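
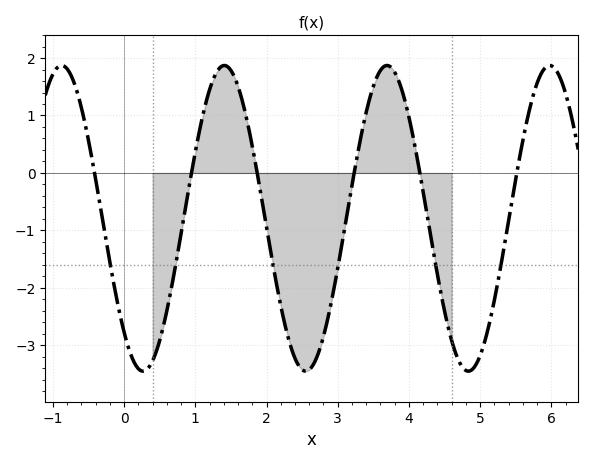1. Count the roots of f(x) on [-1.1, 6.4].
6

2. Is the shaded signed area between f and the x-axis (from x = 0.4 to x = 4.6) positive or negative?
negative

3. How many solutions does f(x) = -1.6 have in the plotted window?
6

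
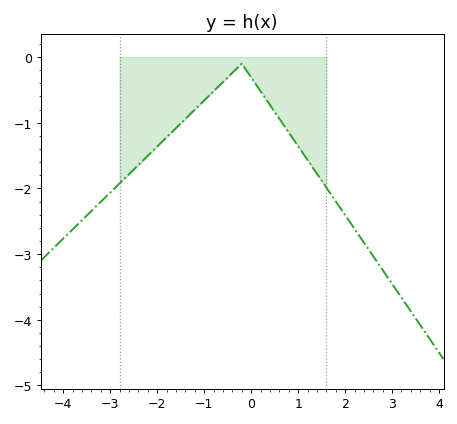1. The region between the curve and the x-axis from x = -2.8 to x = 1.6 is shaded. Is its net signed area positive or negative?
negative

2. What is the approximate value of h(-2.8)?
-1.9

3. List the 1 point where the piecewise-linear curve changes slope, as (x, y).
(-0.2, -0.1)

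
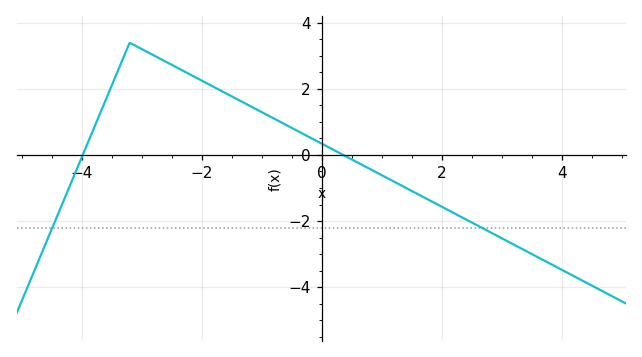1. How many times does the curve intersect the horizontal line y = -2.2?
2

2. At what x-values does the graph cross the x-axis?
-4, 0.4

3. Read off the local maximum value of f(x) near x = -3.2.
3.4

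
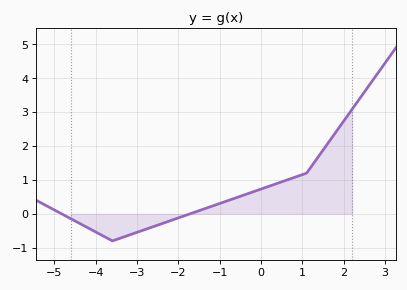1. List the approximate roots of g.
-4.83, -1.72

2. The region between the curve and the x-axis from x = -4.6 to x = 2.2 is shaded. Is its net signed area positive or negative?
positive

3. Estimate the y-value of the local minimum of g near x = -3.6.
-0.799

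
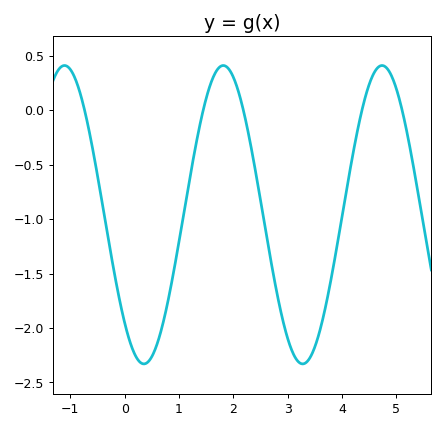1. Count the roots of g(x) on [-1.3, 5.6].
5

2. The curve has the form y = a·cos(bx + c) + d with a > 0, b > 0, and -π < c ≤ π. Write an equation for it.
y = 1.37cos(2.1x + 2.4) - 0.96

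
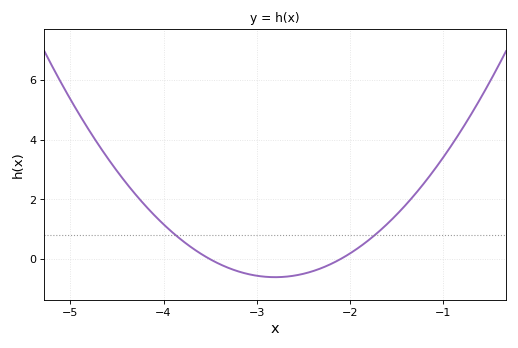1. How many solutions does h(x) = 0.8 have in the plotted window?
2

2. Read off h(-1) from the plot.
3.4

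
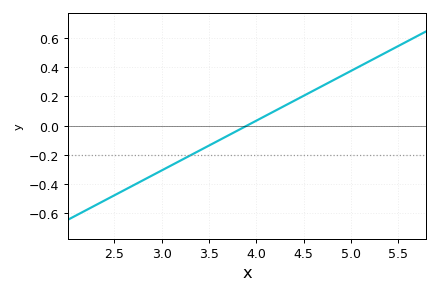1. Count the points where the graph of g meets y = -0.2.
1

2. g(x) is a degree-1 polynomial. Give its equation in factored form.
y = 0.34(x - 3.9)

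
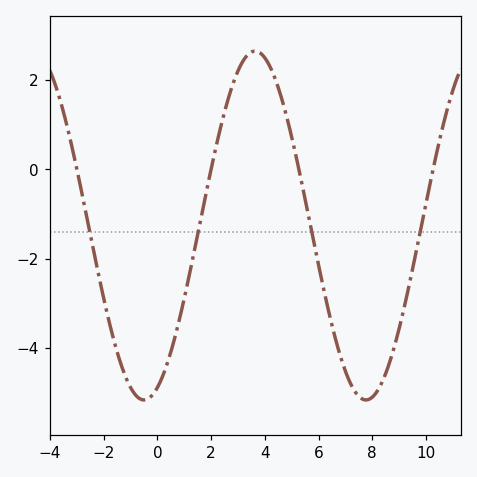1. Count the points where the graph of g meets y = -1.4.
4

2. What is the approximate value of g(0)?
-4.8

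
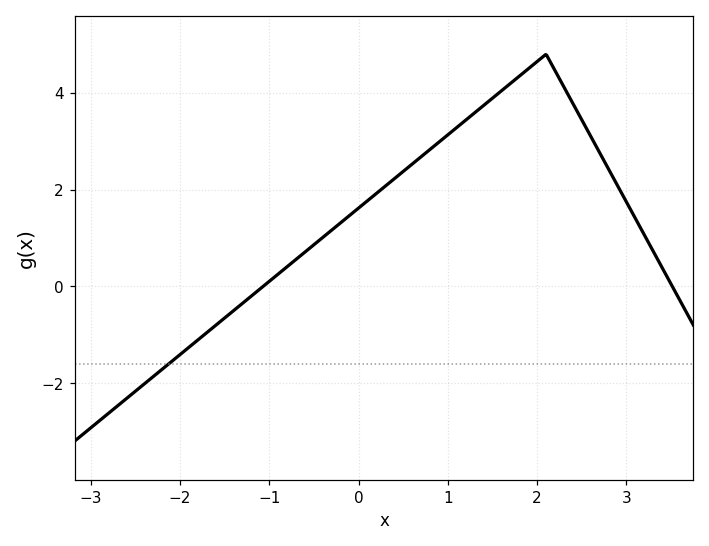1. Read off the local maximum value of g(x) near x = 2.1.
4.8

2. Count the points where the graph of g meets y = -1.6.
1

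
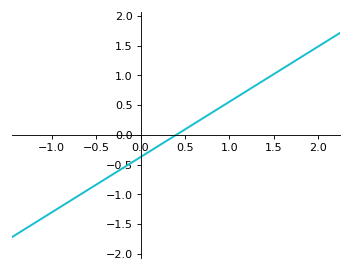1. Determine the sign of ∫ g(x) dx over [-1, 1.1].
negative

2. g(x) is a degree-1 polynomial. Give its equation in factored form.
y = 0.93(x - 0.4)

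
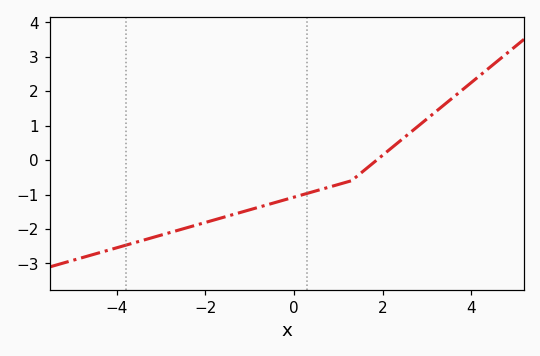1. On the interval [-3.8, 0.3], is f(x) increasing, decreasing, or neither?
increasing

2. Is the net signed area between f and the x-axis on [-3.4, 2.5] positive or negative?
negative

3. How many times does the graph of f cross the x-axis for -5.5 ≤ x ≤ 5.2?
1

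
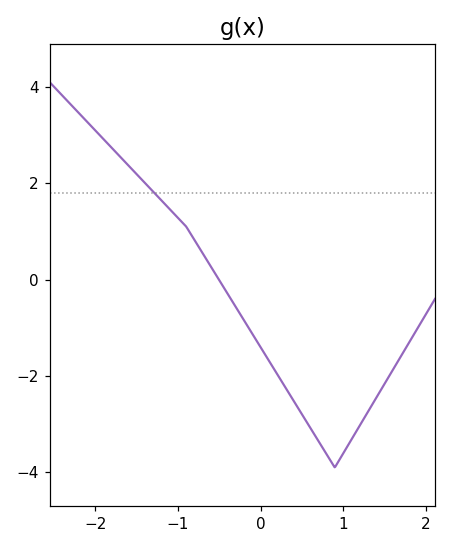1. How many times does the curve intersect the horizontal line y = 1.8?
1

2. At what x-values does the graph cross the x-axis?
-0.504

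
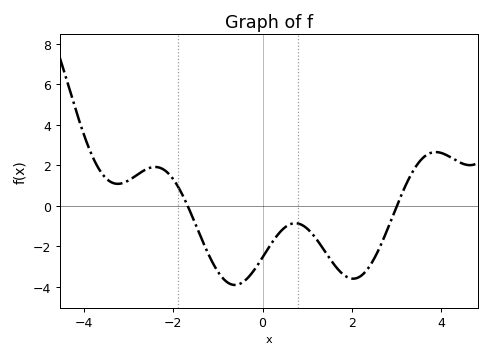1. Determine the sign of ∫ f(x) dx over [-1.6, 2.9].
negative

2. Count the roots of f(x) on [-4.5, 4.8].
2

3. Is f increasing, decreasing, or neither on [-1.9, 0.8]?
neither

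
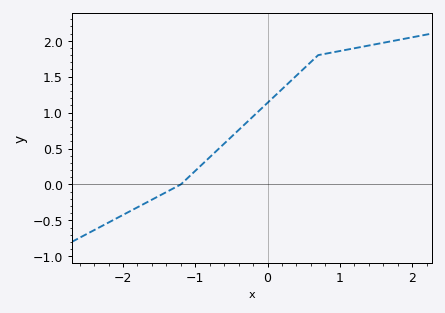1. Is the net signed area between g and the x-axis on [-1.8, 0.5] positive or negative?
positive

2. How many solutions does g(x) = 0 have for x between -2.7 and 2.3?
1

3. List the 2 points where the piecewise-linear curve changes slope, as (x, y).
(-1.2, 0); (0.7, 1.8)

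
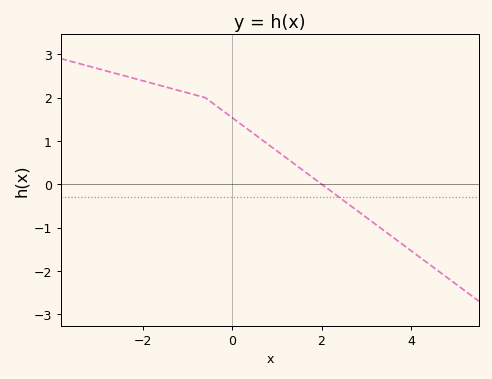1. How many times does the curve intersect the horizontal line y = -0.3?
1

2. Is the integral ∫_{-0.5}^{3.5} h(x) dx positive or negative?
positive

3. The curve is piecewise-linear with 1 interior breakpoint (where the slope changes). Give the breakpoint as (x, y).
(-0.6, 2)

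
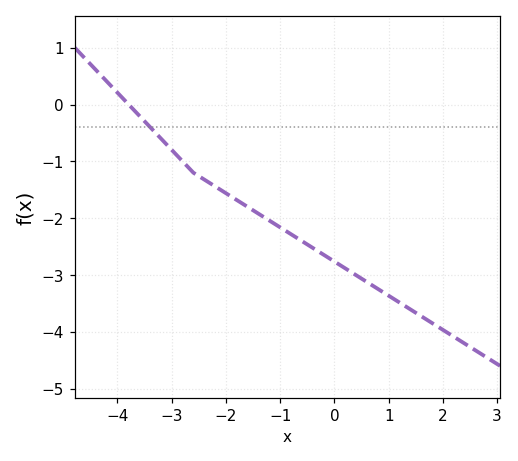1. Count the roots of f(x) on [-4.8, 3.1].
1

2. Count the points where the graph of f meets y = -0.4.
1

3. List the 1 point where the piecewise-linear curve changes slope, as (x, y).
(-2.6, -1.2)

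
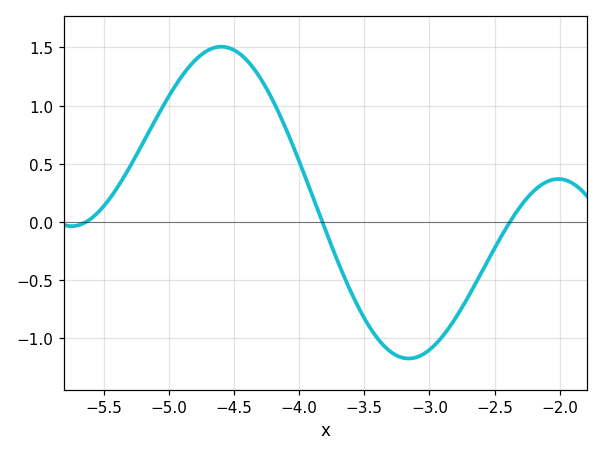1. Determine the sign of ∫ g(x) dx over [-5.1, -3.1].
positive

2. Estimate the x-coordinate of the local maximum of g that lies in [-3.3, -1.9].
-2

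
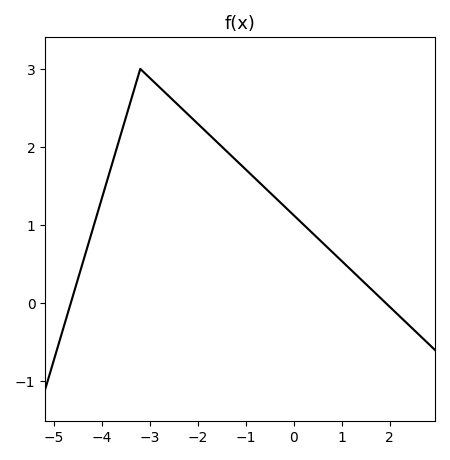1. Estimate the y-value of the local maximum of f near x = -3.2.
3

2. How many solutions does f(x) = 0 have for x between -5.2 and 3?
2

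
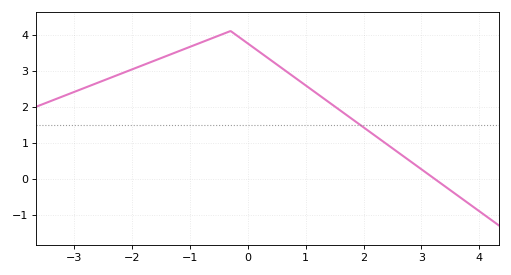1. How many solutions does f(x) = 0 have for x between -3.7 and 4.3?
1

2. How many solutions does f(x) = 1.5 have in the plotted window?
1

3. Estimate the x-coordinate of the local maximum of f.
-0.2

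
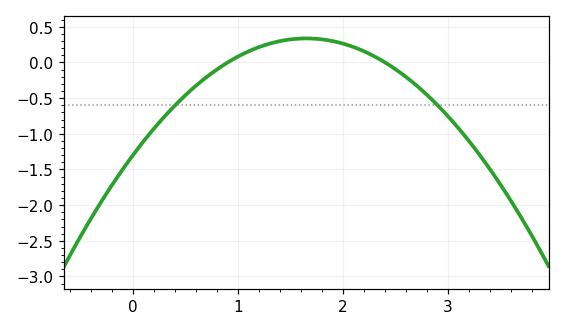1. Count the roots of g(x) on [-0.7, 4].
2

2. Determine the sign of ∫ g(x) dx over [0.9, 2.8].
positive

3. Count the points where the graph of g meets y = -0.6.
2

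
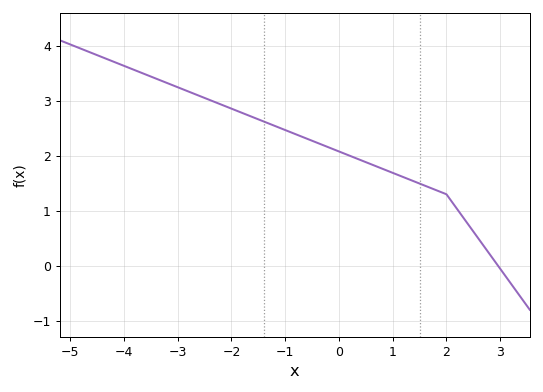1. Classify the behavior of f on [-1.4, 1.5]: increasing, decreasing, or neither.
decreasing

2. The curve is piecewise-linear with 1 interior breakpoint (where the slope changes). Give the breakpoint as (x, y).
(2, 1.3)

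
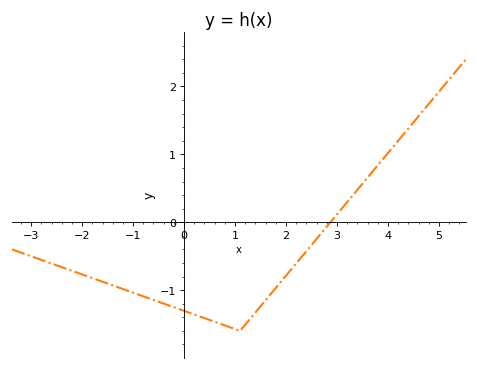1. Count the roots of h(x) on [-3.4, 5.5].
1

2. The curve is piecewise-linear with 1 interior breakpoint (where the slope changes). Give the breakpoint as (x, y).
(1.1, -1.6)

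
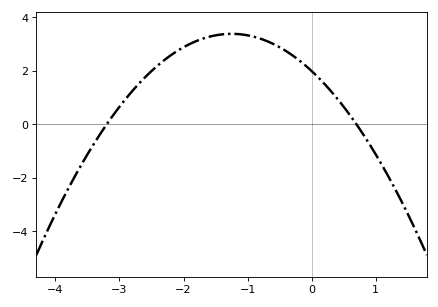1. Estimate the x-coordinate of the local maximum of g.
-1.25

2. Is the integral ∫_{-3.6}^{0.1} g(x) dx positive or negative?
positive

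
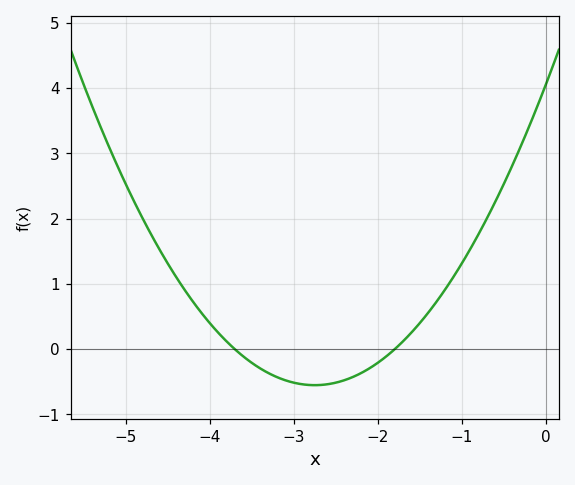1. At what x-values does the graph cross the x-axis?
-3.7, -1.8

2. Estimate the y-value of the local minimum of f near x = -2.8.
-0.551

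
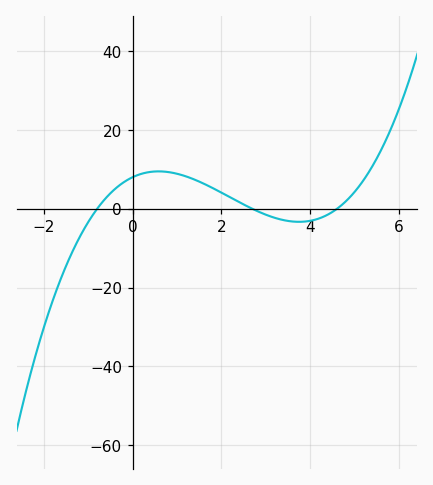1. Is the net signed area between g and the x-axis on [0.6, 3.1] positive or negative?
positive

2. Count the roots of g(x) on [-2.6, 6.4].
3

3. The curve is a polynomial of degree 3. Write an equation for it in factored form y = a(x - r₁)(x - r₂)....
y = 0.81(x + 0.8)(x - 2.7)(x - 4.6)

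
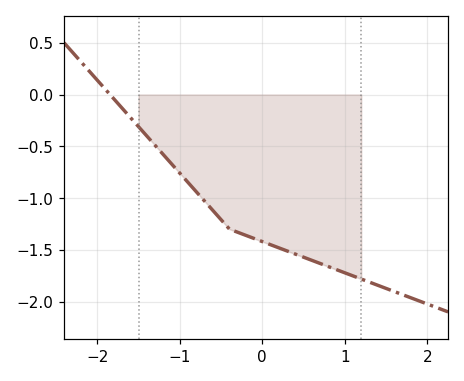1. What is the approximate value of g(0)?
-1.4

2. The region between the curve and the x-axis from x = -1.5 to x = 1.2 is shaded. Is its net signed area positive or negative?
negative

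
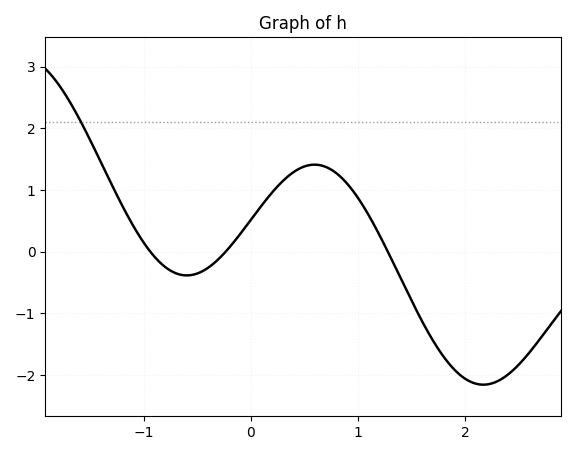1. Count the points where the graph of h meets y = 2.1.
1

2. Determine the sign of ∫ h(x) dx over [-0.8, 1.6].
positive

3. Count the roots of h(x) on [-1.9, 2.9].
3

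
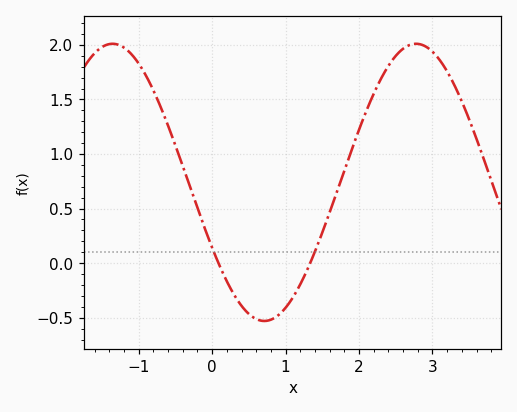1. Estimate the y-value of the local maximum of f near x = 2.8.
2.01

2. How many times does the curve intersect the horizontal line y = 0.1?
2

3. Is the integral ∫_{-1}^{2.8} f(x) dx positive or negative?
positive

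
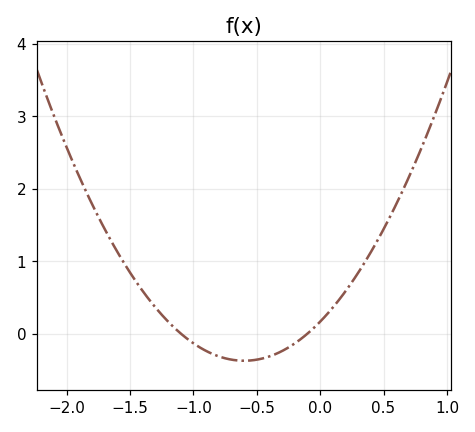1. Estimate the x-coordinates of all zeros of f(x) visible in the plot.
-1.1, -0.1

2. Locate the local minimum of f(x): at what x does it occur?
-0.6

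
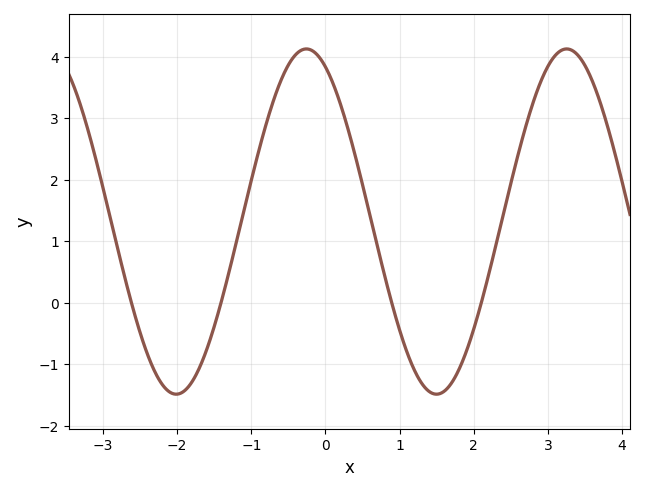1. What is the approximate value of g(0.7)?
0.917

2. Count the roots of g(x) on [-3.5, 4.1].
4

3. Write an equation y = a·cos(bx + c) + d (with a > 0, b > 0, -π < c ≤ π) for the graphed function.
y = 2.81cos(1.79x + 0.462) + 1.32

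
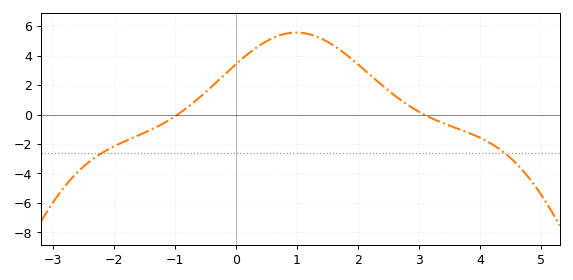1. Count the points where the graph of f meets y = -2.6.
2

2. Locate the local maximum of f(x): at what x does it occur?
0.987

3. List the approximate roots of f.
-0.961, 3.09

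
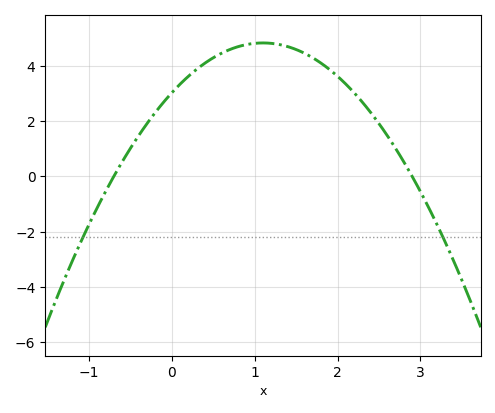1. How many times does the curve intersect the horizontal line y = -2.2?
2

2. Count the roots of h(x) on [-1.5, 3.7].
2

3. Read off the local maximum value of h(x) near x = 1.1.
4.8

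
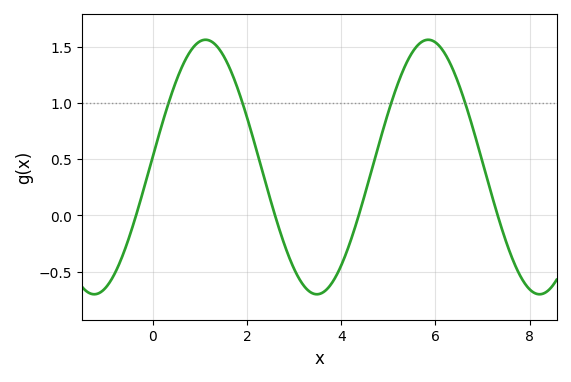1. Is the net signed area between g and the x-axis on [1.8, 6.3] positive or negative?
positive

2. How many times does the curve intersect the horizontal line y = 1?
4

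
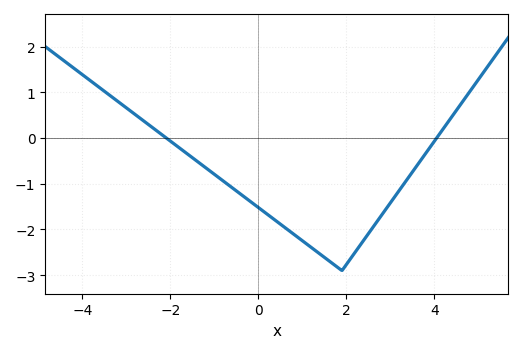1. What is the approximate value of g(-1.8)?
-0.212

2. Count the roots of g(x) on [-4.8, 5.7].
2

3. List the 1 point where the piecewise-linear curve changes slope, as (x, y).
(1.9, -2.9)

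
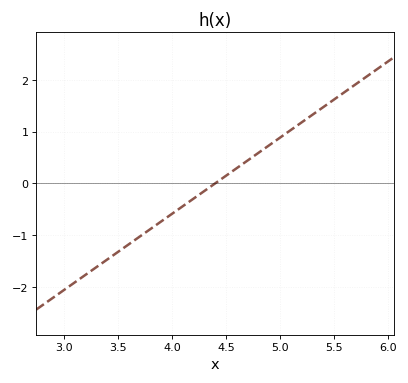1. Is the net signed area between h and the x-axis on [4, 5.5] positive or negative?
positive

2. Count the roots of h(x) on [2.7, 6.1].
1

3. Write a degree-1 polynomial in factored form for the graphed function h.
y = 1.47(x - 4.4)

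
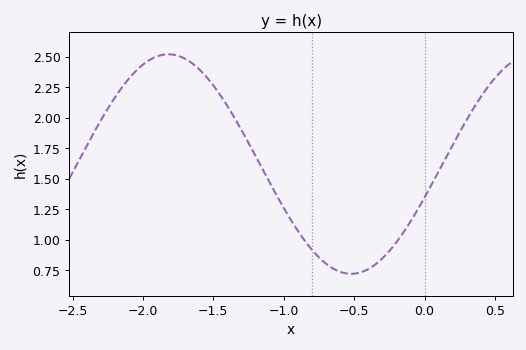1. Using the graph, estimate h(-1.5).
2.26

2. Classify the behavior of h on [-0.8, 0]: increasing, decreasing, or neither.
neither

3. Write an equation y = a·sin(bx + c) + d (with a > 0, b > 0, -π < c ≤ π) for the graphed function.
y = 0.9sin(2.42x - 0.31) + 1.62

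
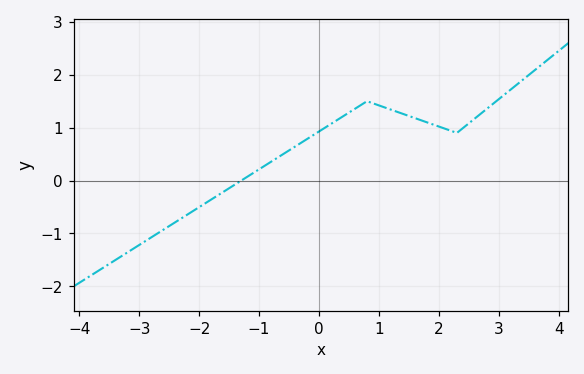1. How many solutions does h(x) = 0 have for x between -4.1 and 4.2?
1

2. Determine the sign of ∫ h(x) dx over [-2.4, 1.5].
positive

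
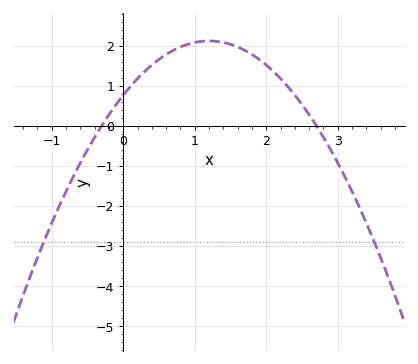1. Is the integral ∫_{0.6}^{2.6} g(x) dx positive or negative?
positive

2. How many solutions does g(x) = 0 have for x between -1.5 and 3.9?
2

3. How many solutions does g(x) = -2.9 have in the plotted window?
2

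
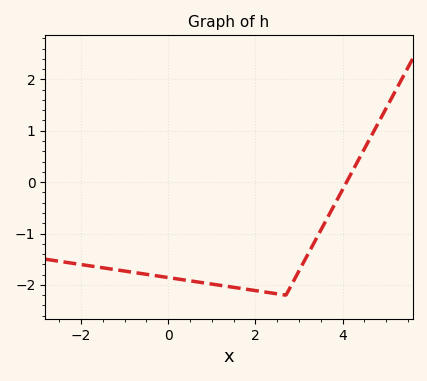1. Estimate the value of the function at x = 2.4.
-2.16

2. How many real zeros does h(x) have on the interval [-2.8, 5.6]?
1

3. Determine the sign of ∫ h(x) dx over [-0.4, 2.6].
negative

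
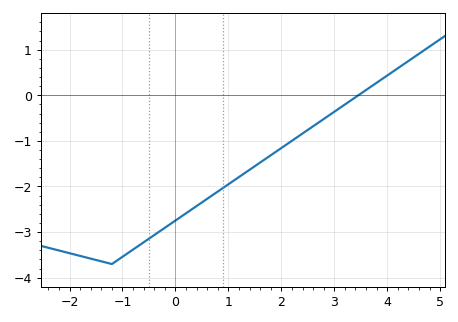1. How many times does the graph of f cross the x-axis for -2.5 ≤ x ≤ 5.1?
1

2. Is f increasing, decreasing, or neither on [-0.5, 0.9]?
increasing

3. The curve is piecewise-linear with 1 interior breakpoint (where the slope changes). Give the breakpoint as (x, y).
(-1.2, -3.7)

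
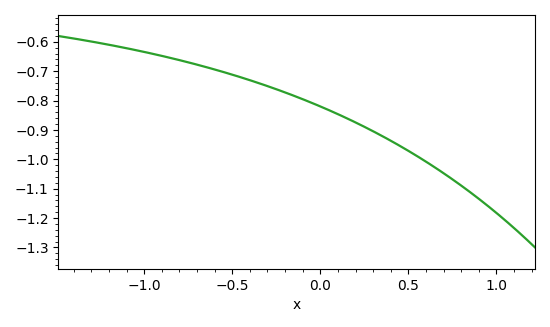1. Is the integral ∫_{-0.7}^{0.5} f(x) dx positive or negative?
negative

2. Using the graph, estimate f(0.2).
-0.87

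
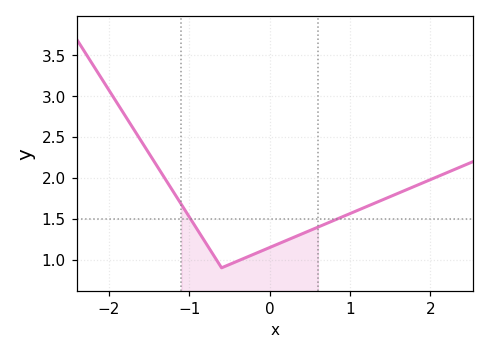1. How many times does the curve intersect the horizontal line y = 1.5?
2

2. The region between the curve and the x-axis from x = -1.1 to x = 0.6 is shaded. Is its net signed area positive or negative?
positive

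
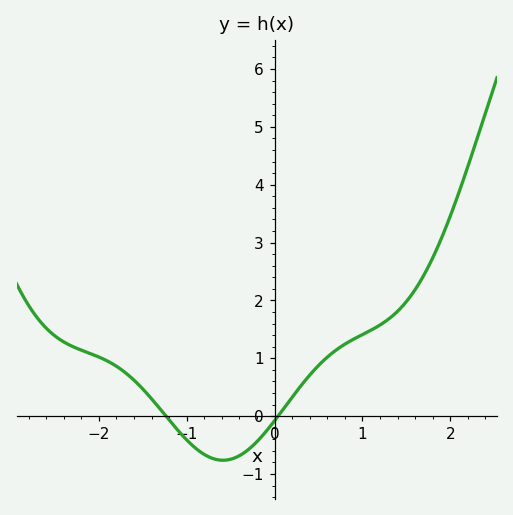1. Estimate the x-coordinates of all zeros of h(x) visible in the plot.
-1.2, 0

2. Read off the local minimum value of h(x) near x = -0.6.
-0.8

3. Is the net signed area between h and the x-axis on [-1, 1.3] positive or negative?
positive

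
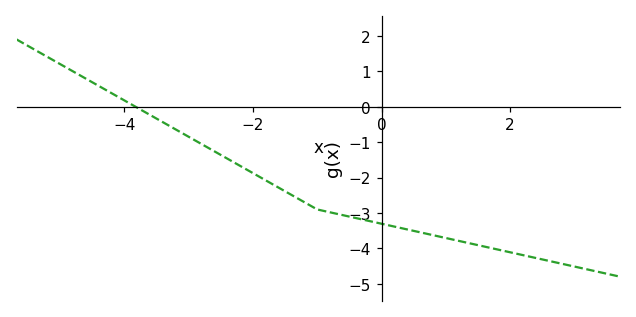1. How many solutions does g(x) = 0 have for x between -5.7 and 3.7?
1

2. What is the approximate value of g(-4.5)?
0.692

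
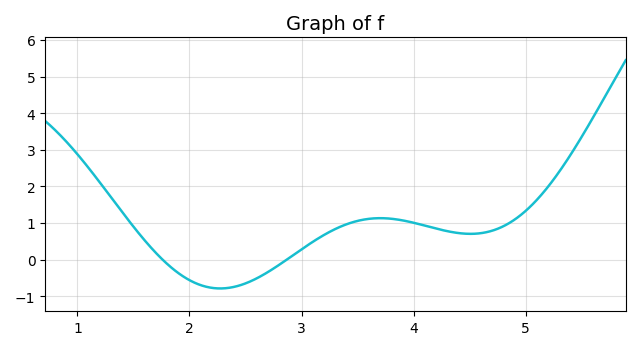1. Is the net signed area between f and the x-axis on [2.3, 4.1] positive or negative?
positive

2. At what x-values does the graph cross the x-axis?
1.76, 2.87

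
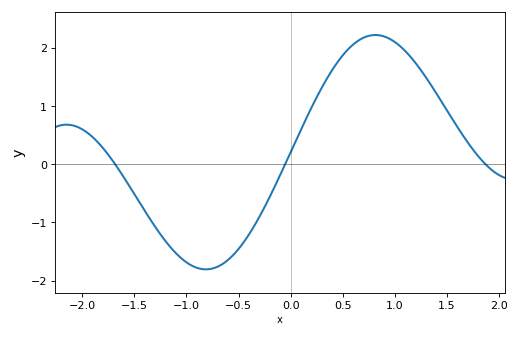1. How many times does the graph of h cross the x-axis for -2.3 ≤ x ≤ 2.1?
3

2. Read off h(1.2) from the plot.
1.7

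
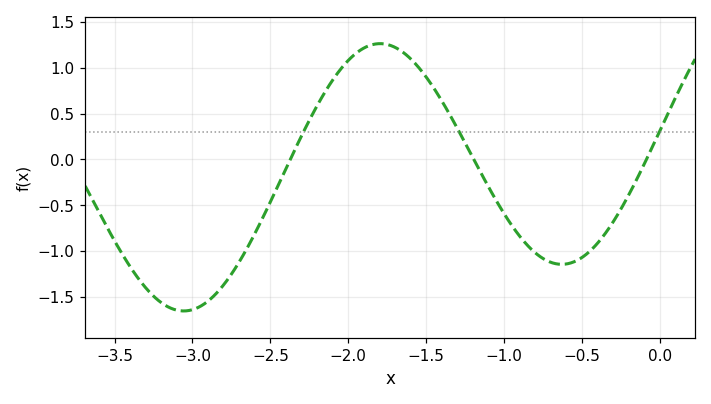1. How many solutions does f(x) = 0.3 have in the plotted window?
3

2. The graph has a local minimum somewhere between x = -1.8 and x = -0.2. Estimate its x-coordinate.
-0.6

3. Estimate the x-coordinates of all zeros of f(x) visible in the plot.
-2.4, -1.2, -0.1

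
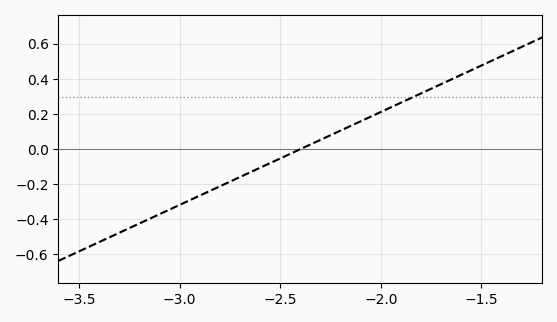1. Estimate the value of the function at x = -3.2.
-0.42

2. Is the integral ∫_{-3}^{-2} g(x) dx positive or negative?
negative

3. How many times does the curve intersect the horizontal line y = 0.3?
1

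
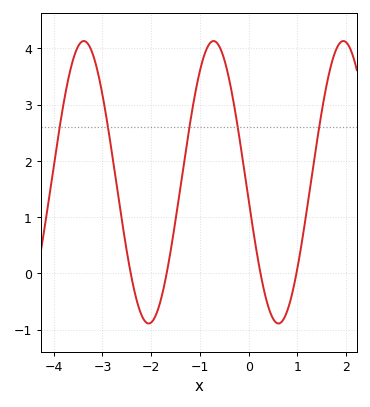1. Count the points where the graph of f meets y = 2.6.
5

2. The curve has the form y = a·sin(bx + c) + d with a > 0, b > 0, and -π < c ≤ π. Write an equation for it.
y = 2.51sin(2.36x - 3.01) + 1.62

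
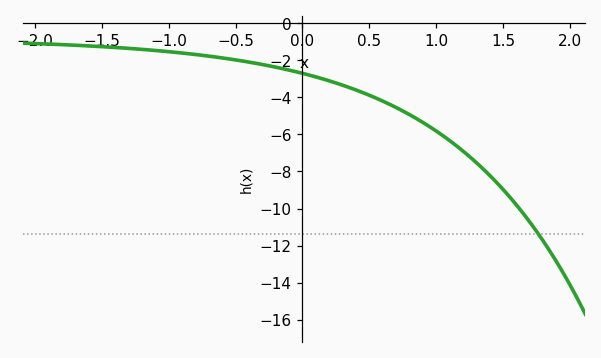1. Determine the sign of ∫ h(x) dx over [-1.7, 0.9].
negative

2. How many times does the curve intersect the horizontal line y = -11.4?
1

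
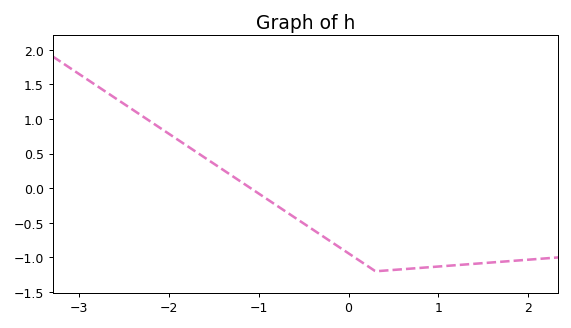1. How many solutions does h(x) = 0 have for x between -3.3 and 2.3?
1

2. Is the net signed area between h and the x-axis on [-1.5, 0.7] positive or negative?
negative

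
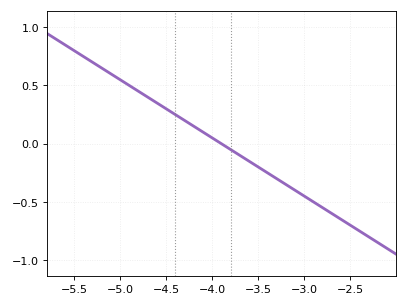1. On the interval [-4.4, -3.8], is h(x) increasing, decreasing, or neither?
decreasing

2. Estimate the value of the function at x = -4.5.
0.3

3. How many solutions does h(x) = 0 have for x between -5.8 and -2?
1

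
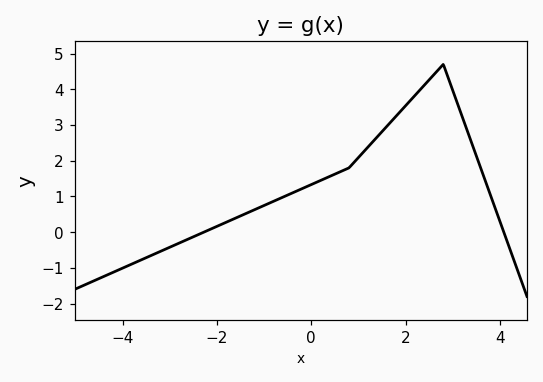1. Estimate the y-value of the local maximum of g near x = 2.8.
4.7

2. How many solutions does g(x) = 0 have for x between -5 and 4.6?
2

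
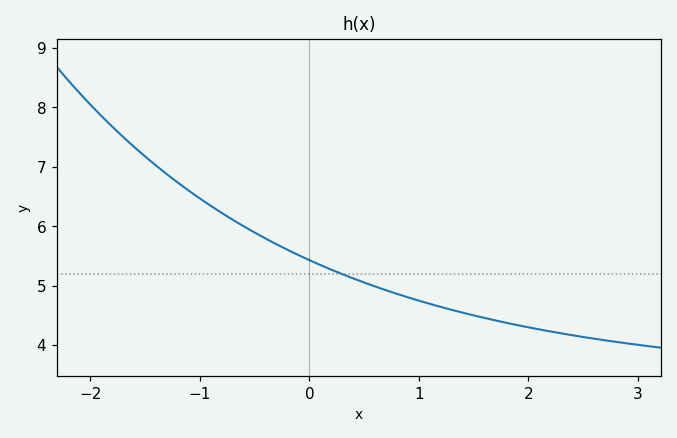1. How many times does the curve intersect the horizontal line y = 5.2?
1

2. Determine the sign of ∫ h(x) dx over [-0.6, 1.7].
positive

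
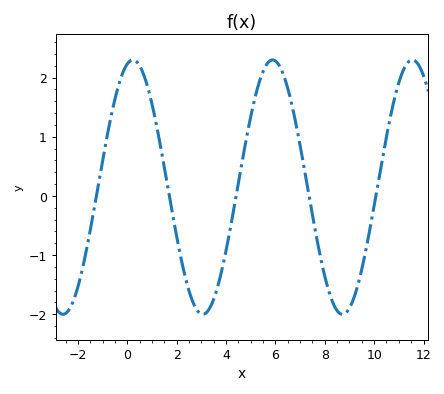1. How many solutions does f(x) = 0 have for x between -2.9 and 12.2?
5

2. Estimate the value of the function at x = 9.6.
-1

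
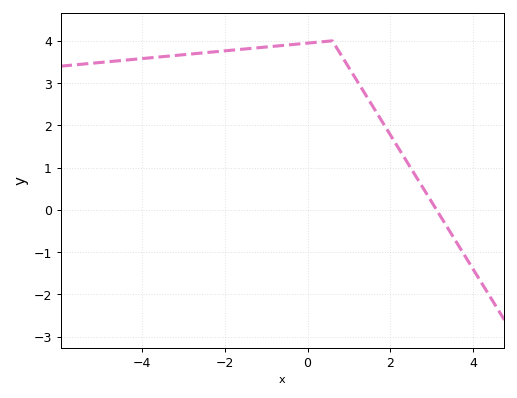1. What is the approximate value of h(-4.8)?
3.51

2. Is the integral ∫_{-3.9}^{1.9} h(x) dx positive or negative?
positive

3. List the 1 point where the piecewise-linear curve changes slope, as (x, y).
(0.6, 4)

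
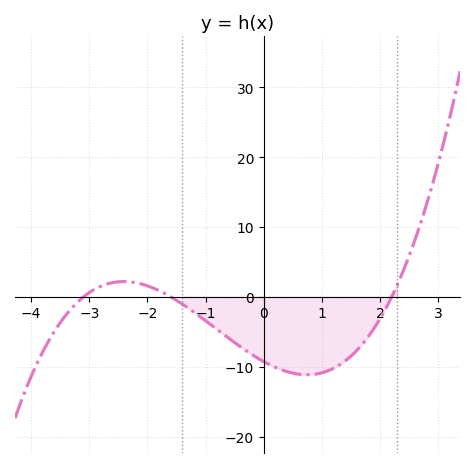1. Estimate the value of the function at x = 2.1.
-2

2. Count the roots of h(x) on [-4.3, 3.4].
3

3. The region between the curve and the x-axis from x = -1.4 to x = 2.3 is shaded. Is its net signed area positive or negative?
negative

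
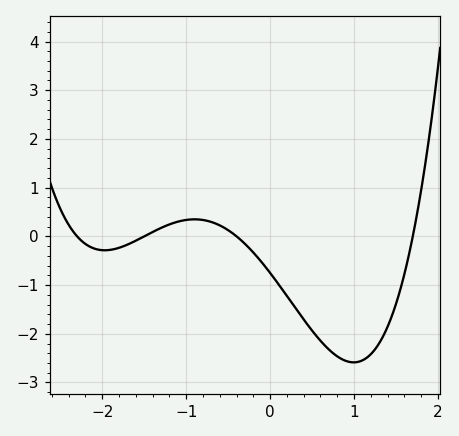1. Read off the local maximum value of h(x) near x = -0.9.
0.3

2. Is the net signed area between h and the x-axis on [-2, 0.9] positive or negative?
negative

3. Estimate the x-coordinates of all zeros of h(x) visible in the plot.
-2.3, -1.5, -0.4, 1.7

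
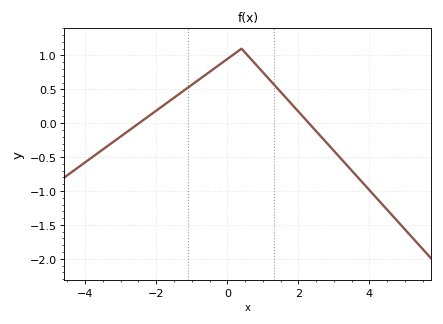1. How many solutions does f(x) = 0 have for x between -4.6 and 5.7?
2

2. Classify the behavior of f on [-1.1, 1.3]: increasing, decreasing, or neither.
neither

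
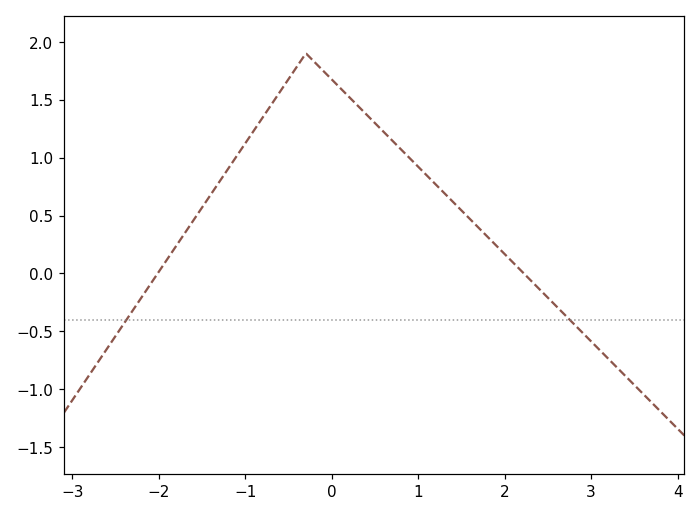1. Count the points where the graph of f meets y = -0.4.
2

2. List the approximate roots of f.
-2.01, 2.22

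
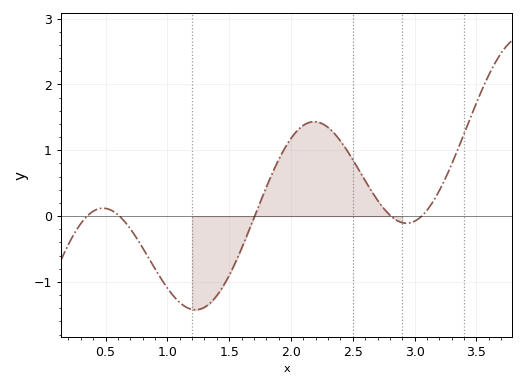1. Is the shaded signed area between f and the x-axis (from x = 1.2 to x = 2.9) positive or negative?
positive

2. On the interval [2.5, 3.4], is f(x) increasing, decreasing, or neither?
neither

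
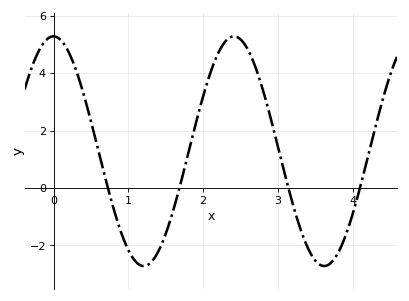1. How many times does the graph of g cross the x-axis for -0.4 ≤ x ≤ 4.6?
4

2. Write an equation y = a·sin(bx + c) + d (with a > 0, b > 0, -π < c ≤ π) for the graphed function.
y = 4sin(2.6x + 1.6) + 1.28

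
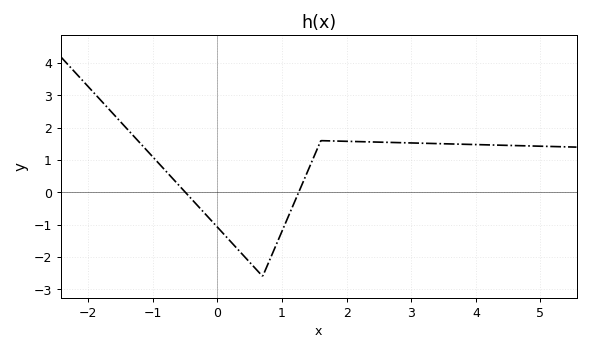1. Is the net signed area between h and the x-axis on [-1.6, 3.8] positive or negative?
positive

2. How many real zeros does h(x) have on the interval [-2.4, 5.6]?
2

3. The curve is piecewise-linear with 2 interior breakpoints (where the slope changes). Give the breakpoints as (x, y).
(0.7, -2.6); (1.6, 1.6)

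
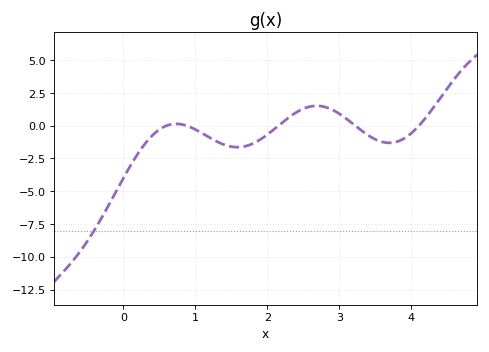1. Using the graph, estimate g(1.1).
-0.6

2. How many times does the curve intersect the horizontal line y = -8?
1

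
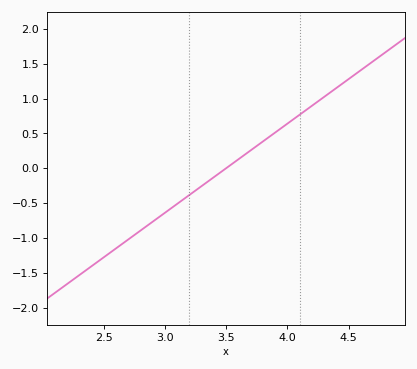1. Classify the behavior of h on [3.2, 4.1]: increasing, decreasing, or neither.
increasing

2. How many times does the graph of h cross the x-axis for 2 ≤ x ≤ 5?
1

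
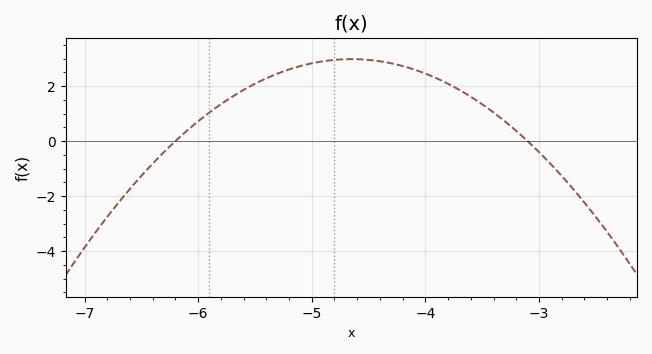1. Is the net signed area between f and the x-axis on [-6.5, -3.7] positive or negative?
positive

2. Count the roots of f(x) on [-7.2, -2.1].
2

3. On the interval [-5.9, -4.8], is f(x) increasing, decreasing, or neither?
increasing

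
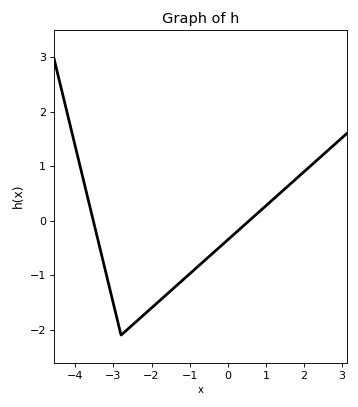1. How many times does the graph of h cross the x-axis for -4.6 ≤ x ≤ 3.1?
2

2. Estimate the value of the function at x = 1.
0.3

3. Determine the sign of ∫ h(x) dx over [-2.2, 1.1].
negative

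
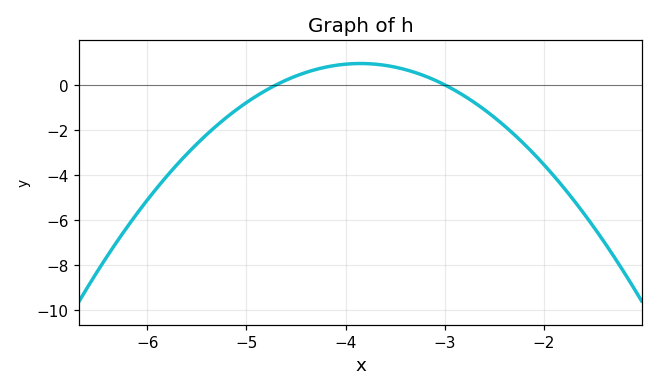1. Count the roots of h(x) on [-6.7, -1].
2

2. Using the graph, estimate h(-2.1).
-3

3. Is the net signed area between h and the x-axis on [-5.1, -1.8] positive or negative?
negative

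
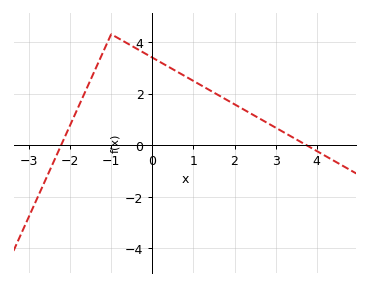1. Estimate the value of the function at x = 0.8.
2.6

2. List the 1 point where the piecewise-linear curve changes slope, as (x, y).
(-1, 4.3)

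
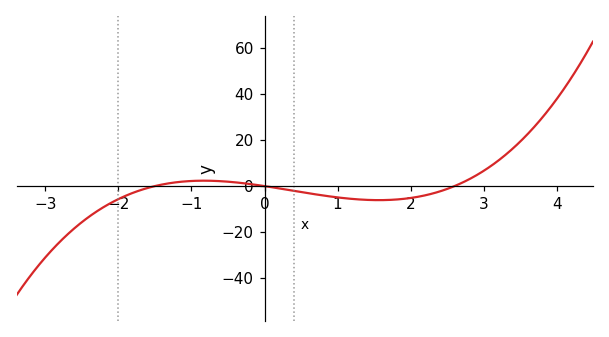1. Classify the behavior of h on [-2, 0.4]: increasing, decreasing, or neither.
neither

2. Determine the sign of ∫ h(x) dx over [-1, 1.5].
negative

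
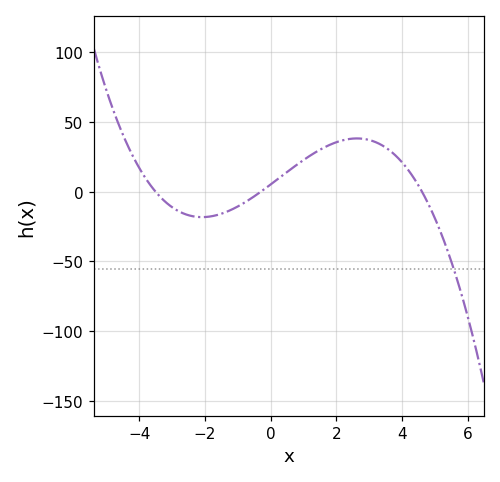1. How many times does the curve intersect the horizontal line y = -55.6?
1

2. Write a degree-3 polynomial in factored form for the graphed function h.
y = -1.08(x + 3.5)(x + 0.3)(x - 4.6)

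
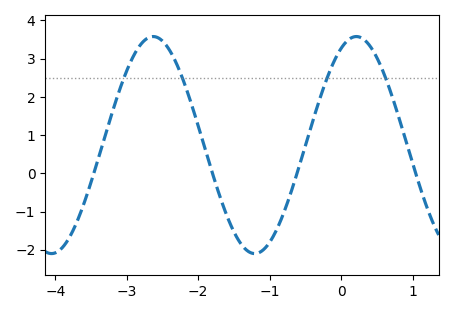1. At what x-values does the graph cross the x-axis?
-3.46, -1.8, -0.617, 1.04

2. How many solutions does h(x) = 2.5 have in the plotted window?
4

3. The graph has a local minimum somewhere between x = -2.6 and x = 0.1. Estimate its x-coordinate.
-1.21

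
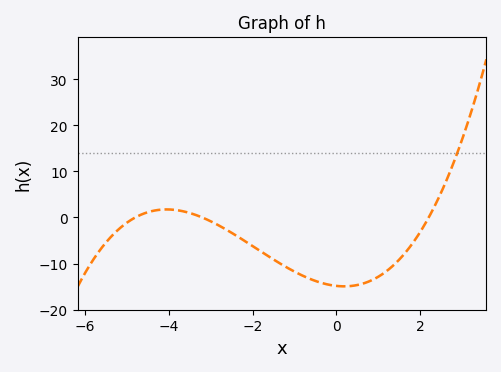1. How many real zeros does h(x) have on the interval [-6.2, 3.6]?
3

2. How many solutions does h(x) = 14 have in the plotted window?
1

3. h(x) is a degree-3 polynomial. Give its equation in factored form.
y = 0.44(x + 4.8)(x + 3.2)(x - 2.2)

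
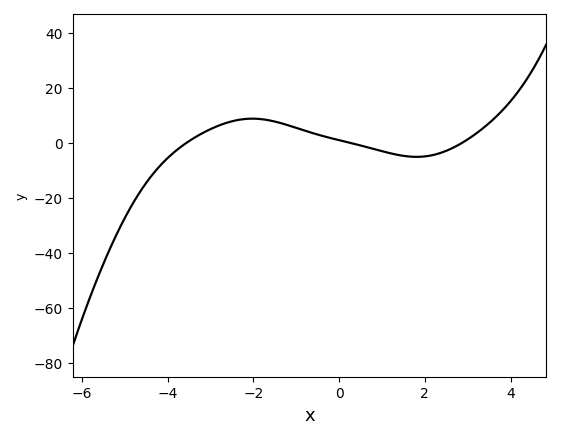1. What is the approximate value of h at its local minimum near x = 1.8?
-6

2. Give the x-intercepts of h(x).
-3.6, 0.2, 2.8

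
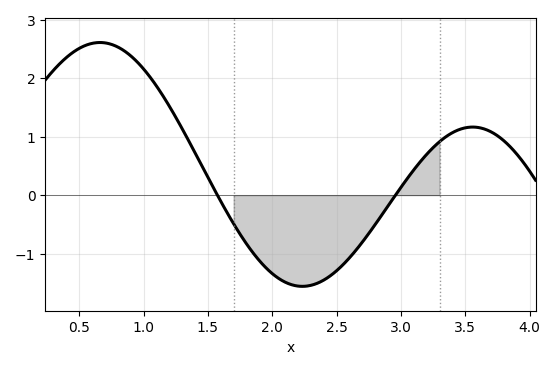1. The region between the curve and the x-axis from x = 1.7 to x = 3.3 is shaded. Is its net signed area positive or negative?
negative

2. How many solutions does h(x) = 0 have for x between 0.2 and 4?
2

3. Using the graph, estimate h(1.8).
-0.8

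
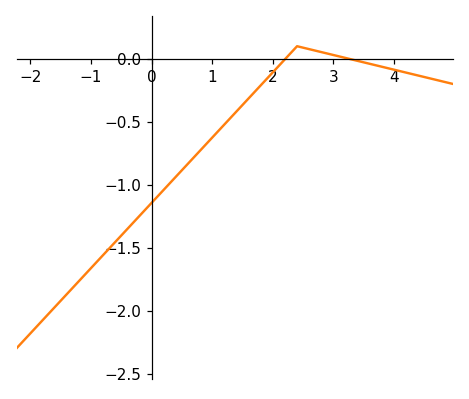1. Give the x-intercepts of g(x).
2.21, 3.26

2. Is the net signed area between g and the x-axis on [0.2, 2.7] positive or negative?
negative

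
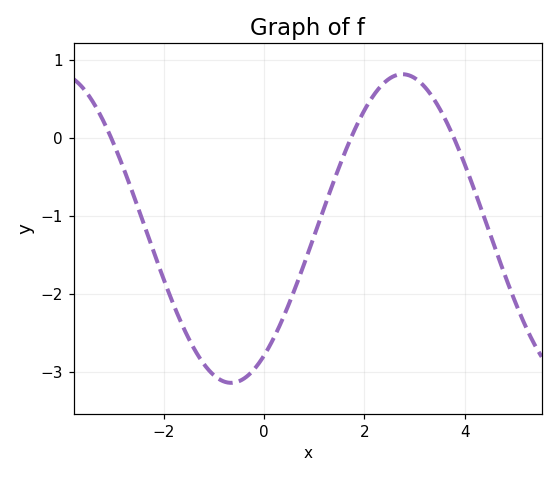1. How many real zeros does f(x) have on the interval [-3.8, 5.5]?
3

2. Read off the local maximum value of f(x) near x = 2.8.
0.82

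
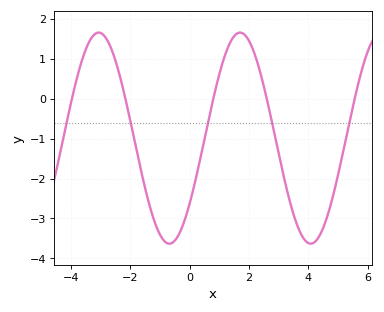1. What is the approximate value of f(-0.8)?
-3.6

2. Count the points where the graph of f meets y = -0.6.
5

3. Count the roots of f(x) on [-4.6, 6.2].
5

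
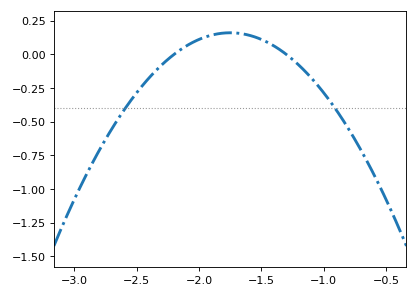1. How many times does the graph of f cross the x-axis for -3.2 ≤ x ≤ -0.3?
2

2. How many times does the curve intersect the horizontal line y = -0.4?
2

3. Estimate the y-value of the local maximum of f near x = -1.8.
0.16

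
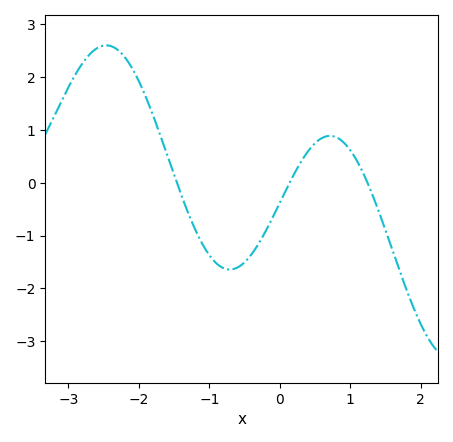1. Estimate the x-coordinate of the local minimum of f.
-0.711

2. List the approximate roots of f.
-1.46, 0.139, 1.24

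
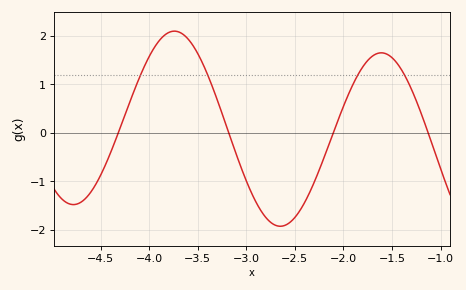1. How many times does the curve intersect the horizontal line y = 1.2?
4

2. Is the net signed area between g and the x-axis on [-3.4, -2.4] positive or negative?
negative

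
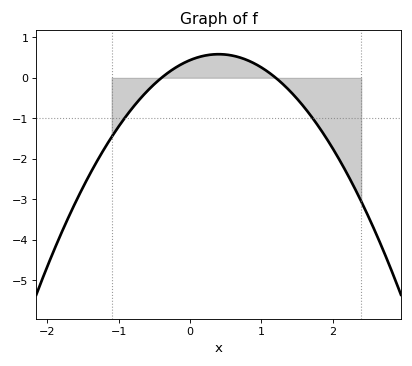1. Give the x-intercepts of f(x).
-0.4, 1.2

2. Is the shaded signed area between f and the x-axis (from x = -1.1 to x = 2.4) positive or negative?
negative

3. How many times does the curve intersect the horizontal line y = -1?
2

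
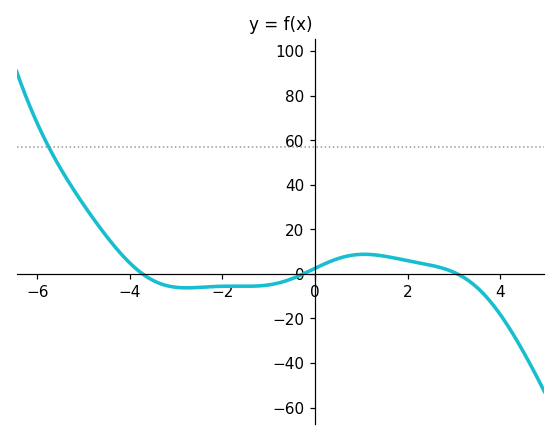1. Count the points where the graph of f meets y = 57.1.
1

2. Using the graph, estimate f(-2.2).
-5.72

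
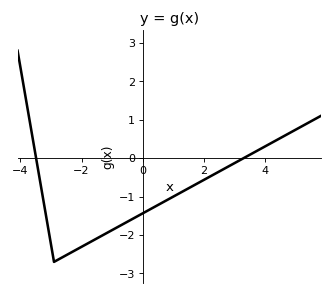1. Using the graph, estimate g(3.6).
0.1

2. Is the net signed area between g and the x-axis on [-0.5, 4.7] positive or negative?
negative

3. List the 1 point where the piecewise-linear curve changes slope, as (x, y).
(-2.9, -2.7)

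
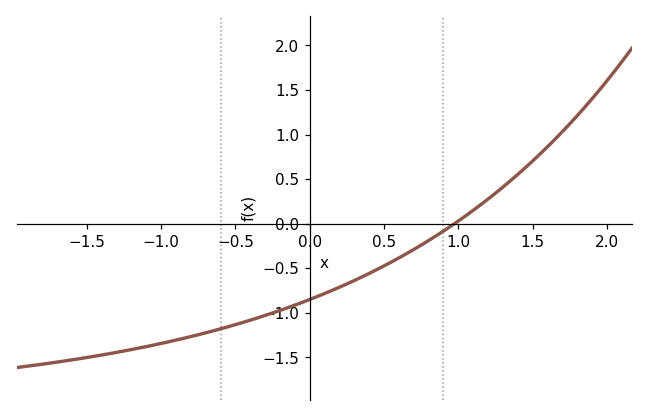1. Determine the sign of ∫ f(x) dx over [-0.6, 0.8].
negative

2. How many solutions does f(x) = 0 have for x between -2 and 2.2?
1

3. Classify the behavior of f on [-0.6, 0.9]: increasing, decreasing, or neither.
increasing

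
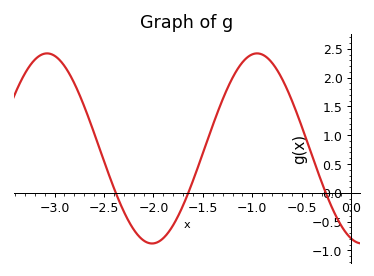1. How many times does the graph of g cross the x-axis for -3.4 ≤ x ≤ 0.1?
3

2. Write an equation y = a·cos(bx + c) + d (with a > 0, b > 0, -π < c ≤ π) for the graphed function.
y = 1.65cos(2.96x + 2.82) + 0.77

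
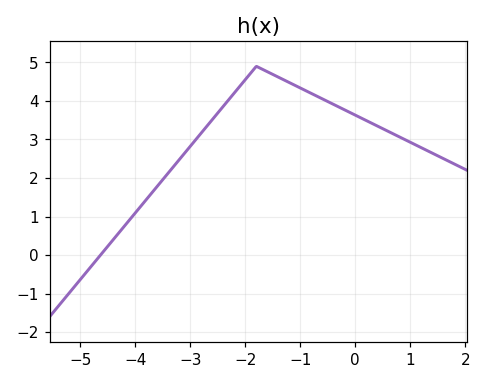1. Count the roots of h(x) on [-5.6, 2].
1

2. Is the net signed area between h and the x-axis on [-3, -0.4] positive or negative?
positive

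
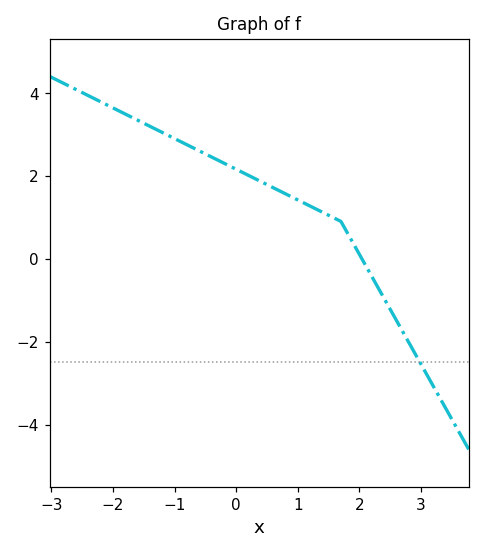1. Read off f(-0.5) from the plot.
2.6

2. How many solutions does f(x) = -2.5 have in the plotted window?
1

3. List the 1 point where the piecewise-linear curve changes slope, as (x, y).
(1.7, 0.9)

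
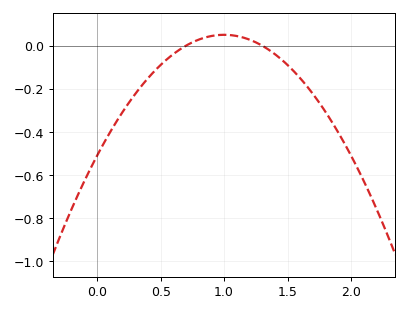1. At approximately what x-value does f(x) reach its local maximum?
1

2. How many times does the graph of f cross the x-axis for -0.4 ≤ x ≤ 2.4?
2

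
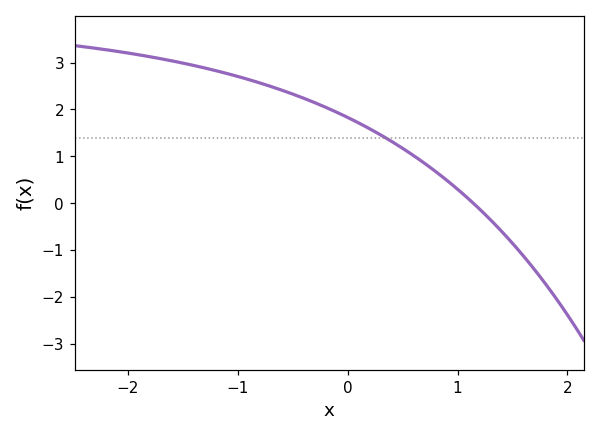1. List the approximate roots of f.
1.1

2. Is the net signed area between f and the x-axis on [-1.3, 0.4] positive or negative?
positive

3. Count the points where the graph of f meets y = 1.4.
1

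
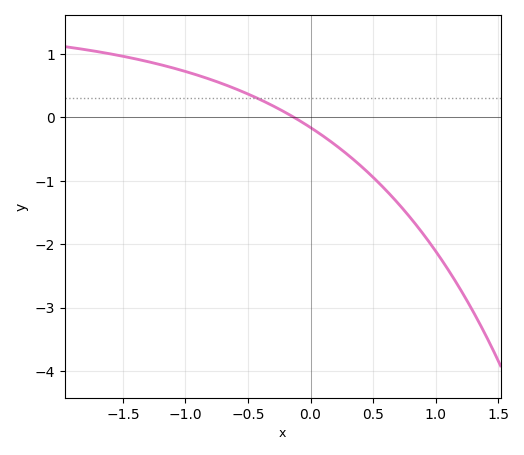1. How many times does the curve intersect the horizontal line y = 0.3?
1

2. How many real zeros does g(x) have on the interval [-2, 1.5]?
1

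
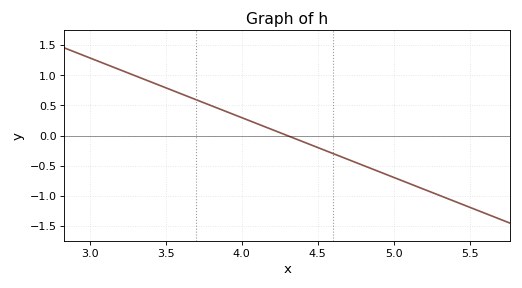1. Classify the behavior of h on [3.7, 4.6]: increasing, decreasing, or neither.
decreasing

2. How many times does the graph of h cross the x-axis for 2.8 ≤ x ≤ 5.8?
1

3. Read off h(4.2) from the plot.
0.099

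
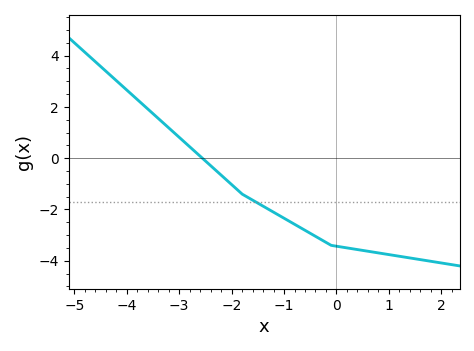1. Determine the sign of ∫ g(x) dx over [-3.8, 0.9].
negative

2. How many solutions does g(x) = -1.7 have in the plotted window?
1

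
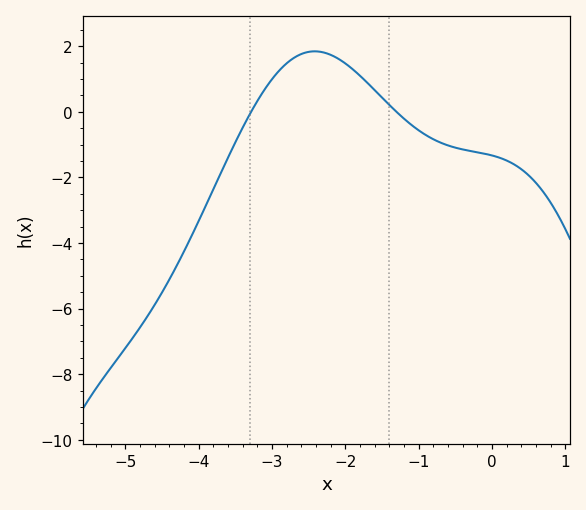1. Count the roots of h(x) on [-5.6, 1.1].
2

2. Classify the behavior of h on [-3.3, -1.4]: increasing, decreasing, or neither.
neither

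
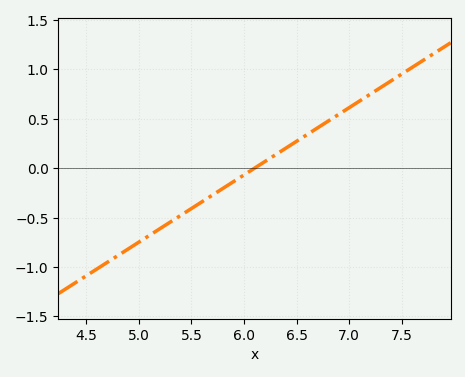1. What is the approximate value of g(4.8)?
-0.9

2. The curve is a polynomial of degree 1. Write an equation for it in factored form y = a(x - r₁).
y = 0.68(x - 6.1)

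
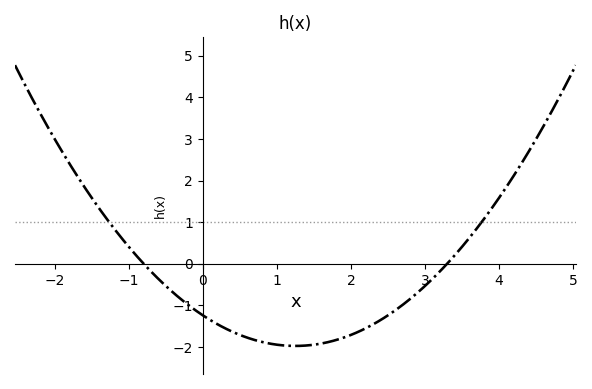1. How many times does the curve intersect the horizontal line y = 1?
2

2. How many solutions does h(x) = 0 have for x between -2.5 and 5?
2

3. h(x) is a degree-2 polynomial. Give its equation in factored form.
y = 0.47(x + 0.8)(x - 3.3)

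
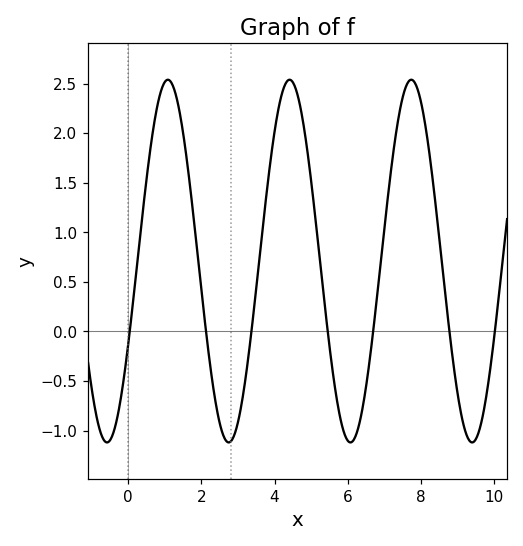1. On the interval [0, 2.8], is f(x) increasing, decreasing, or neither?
neither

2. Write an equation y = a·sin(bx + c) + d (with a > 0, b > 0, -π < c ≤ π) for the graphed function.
y = 1.83sin(1.9x - 0.48) + 0.71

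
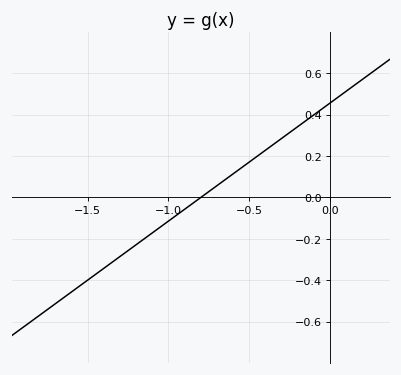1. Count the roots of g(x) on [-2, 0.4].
1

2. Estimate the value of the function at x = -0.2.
0.34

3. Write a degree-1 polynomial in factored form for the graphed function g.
y = 0.57(x + 0.8)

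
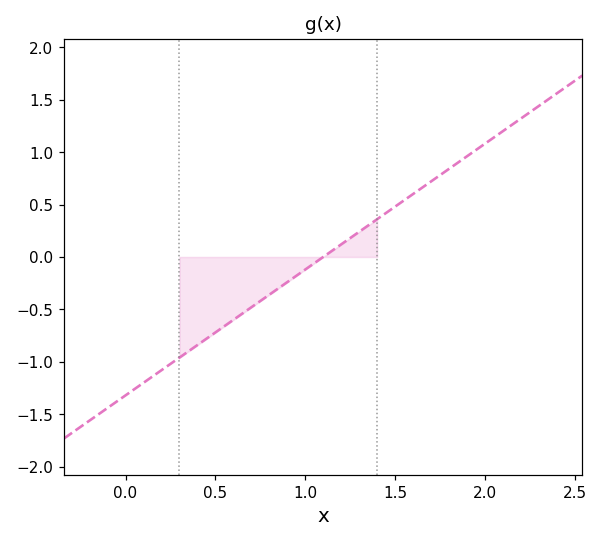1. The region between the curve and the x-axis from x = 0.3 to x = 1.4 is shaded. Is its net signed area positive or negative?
negative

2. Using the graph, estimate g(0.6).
-0.6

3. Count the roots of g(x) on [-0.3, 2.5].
1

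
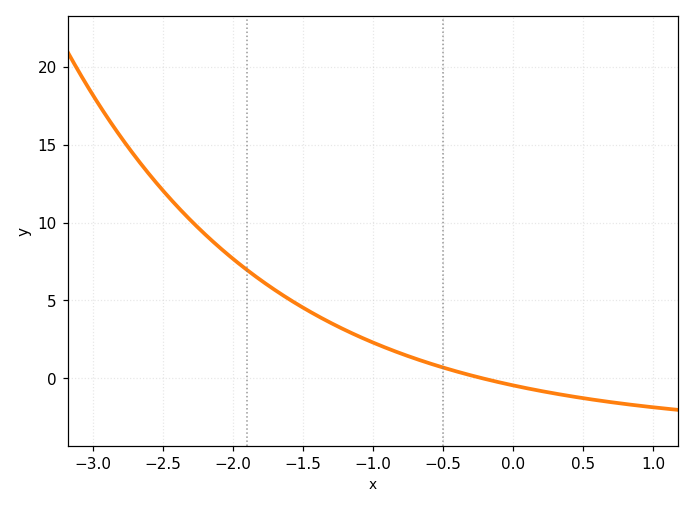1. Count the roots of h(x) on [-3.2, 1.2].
1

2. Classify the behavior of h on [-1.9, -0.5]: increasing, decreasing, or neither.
decreasing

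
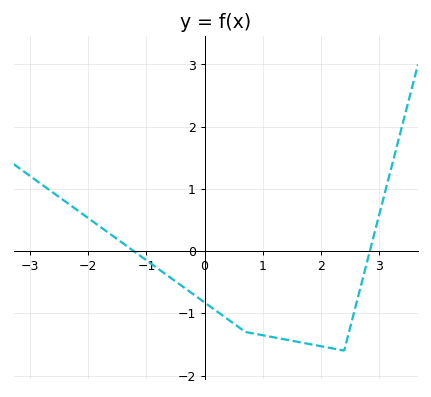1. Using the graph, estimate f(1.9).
-1.51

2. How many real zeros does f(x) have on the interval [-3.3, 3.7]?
2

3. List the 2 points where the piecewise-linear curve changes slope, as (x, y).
(0.7, -1.3); (2.4, -1.6)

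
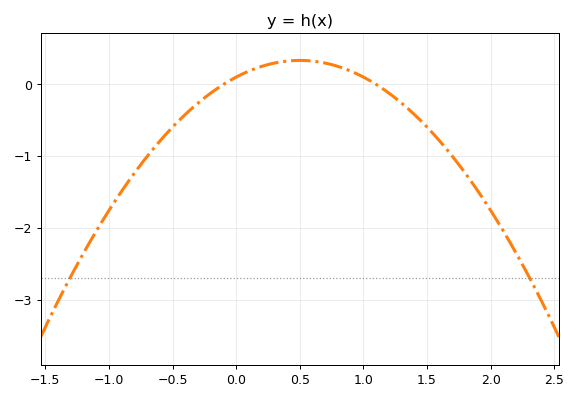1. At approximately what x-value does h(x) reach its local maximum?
0.5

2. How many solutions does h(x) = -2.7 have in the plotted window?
2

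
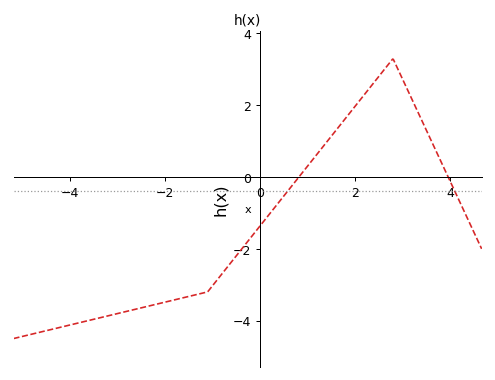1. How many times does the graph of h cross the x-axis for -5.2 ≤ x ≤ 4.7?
2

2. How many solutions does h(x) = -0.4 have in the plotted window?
2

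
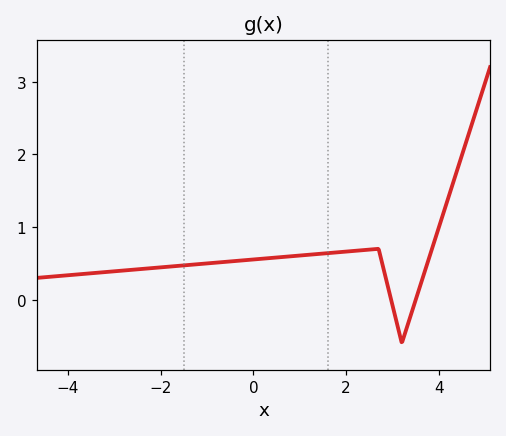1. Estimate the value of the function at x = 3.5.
0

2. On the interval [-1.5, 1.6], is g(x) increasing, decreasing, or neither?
increasing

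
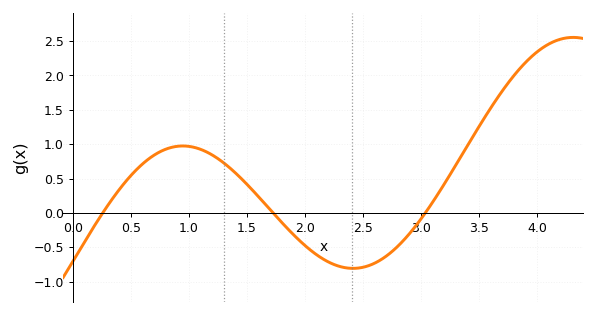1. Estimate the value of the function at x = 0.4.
0.34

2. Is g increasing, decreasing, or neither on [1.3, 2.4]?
decreasing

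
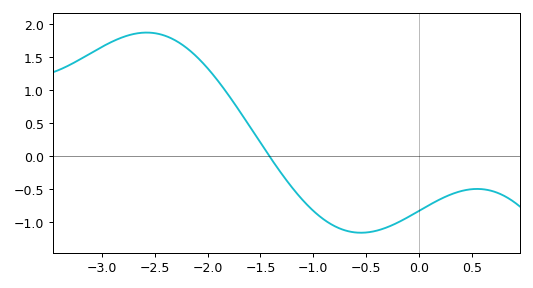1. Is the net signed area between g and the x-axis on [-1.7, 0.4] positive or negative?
negative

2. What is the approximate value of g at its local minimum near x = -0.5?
-1.17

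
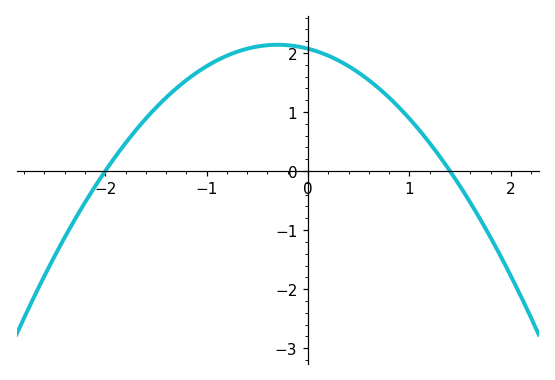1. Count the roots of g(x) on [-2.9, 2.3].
2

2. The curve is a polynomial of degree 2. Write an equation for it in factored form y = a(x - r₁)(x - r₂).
y = -0.74(x + 2)(x - 1.4)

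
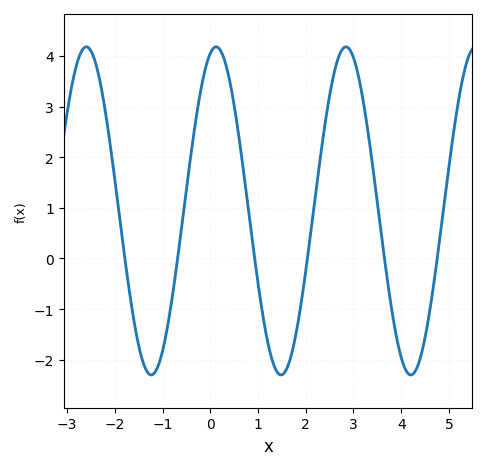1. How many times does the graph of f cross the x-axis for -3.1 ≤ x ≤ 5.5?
6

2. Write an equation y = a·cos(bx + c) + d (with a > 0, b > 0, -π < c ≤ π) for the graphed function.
y = 3.24cos(2.3x - 0.28) + 0.94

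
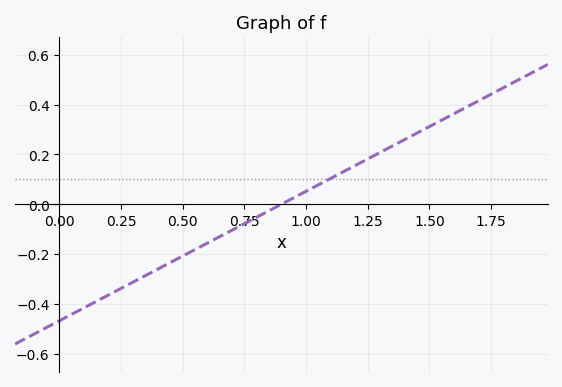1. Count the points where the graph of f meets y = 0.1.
1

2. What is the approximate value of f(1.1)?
0.104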